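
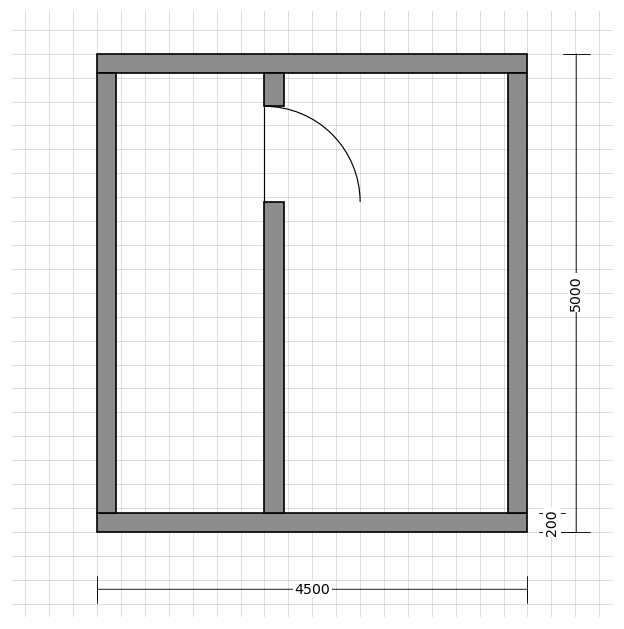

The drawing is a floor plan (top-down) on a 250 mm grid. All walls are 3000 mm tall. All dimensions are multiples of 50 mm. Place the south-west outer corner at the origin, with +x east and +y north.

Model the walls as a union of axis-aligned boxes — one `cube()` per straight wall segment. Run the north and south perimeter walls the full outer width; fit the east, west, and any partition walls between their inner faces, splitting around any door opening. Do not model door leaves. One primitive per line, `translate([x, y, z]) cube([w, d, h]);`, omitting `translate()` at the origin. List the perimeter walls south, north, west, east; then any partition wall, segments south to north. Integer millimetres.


cube([4500, 200, 3000]);
translate([0, 4800, 0]) cube([4500, 200, 3000]);
translate([0, 200, 0]) cube([200, 4600, 3000]);
translate([4300, 200, 0]) cube([200, 4600, 3000]);
translate([1750, 200, 0]) cube([200, 3250, 3000]);
translate([1750, 4450, 0]) cube([200, 350, 3000]);


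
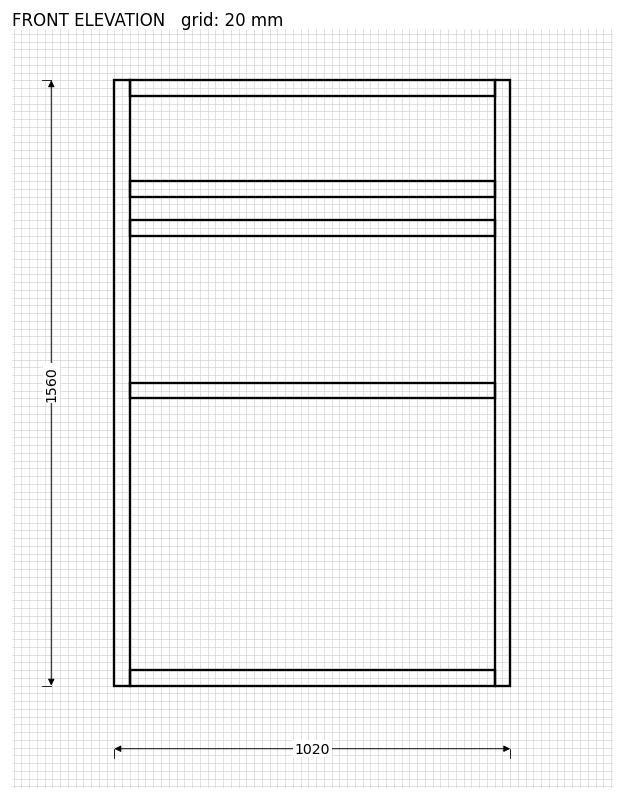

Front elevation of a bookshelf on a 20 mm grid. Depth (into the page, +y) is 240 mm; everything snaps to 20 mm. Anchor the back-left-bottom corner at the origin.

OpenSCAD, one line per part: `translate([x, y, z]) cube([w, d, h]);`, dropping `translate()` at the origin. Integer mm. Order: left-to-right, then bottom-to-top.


cube([40, 240, 1560]);
translate([40, 0, 0]) cube([940, 240, 40]);
translate([40, 0, 740]) cube([940, 240, 40]);
translate([40, 0, 1160]) cube([940, 240, 40]);
translate([40, 0, 1260]) cube([940, 240, 40]);
translate([40, 0, 1520]) cube([940, 240, 40]);
translate([980, 0, 0]) cube([40, 240, 1560]);


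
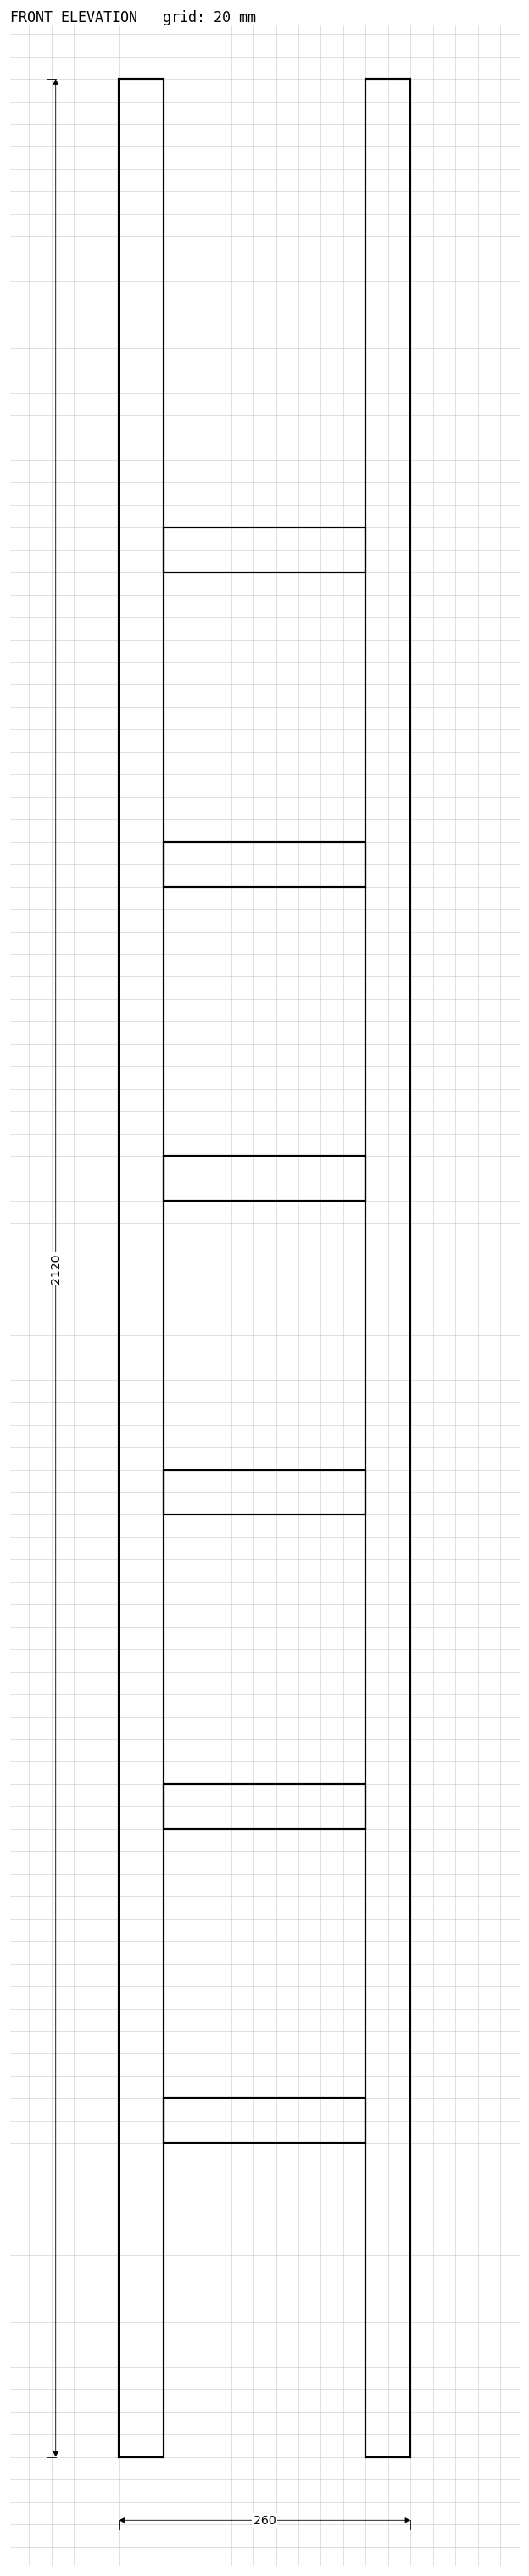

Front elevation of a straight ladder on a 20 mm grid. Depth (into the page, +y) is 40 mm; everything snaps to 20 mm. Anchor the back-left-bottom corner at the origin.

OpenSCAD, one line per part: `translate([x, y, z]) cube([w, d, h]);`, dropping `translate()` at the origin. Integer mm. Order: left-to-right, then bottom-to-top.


cube([40, 40, 2120]);
translate([40, 0, 280]) cube([180, 40, 40]);
translate([40, 0, 560]) cube([180, 40, 40]);
translate([40, 0, 840]) cube([180, 40, 40]);
translate([40, 0, 1120]) cube([180, 40, 40]);
translate([40, 0, 1400]) cube([180, 40, 40]);
translate([40, 0, 1680]) cube([180, 40, 40]);
translate([220, 0, 0]) cube([40, 40, 2120]);


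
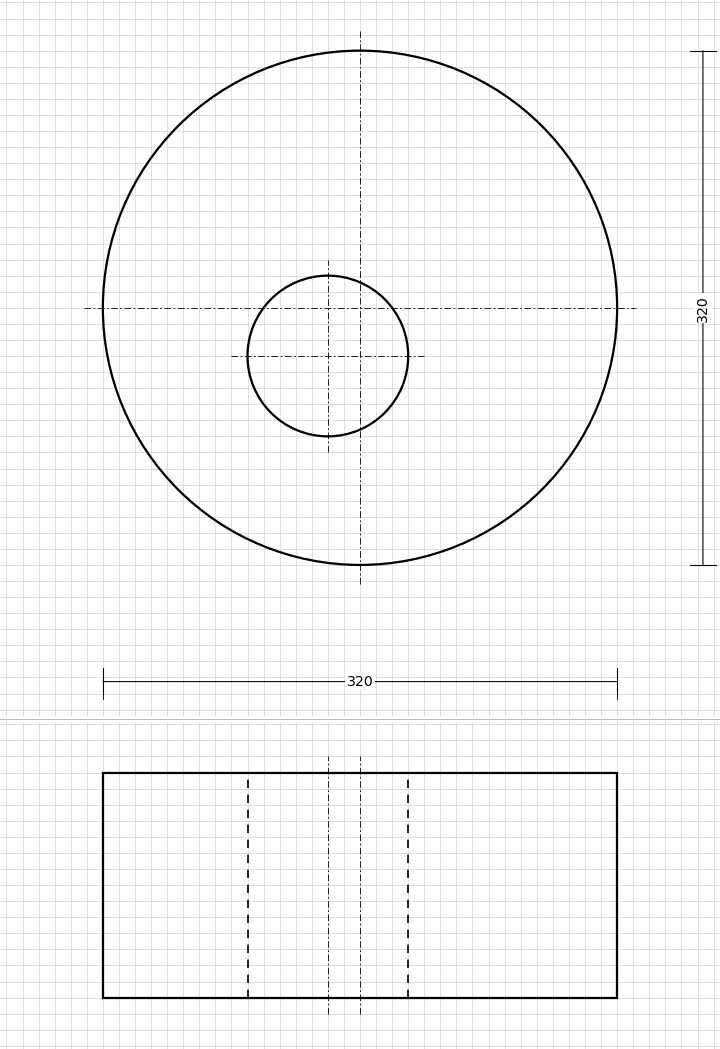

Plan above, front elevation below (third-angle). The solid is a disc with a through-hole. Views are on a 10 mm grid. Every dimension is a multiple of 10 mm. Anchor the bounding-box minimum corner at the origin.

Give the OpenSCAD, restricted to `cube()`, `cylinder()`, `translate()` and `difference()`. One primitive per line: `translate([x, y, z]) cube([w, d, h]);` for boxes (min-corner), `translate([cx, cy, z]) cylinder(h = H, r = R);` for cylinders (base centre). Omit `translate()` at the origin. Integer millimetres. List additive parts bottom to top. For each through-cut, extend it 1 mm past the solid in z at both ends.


difference() {
  translate([160, 160, 0]) cylinder(h = 140, r = 160);
  translate([140, 130, -1]) cylinder(h = 142, r = 50);
}


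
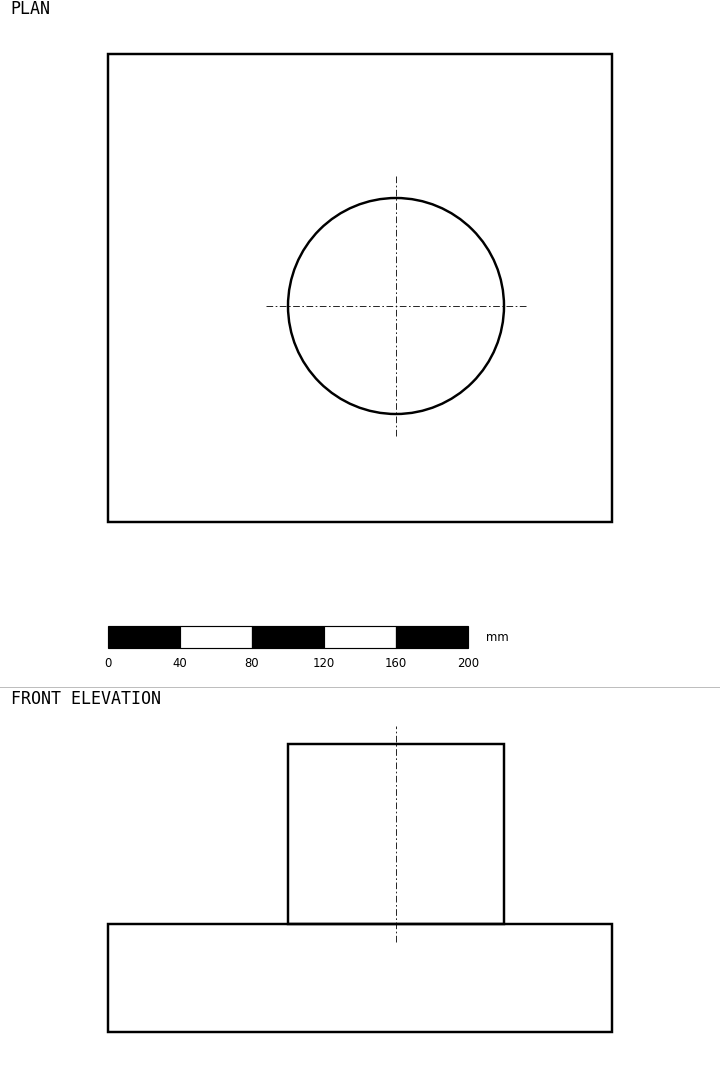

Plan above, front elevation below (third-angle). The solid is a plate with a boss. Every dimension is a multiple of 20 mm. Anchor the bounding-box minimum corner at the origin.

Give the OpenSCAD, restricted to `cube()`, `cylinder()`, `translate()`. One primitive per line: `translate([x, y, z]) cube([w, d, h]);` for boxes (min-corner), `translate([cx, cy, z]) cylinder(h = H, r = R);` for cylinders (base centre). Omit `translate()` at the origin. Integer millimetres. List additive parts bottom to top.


cube([280, 260, 60]);
translate([160, 120, 60]) cylinder(h = 100, r = 60);


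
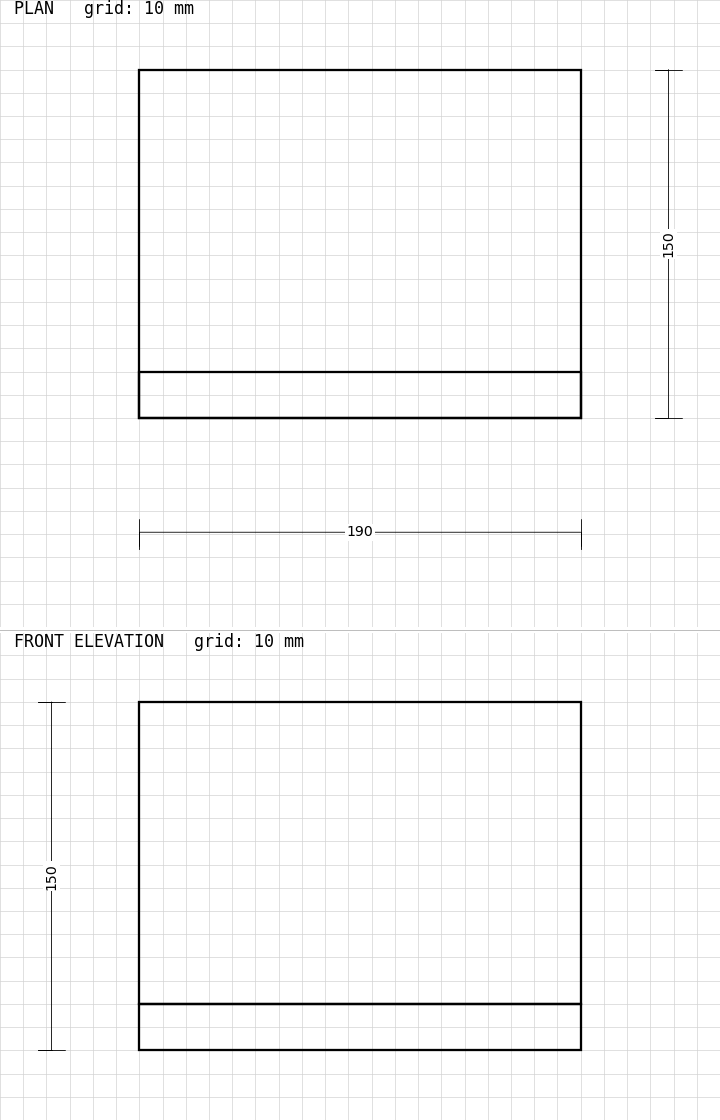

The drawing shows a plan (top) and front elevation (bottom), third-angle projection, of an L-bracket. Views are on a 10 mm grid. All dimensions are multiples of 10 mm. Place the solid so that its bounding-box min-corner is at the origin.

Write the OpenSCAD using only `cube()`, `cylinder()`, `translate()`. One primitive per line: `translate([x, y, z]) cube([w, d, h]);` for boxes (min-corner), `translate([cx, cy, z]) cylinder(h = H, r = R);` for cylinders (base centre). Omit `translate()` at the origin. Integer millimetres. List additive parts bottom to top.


cube([190, 150, 20]);
translate([0, 0, 20]) cube([190, 20, 130]);


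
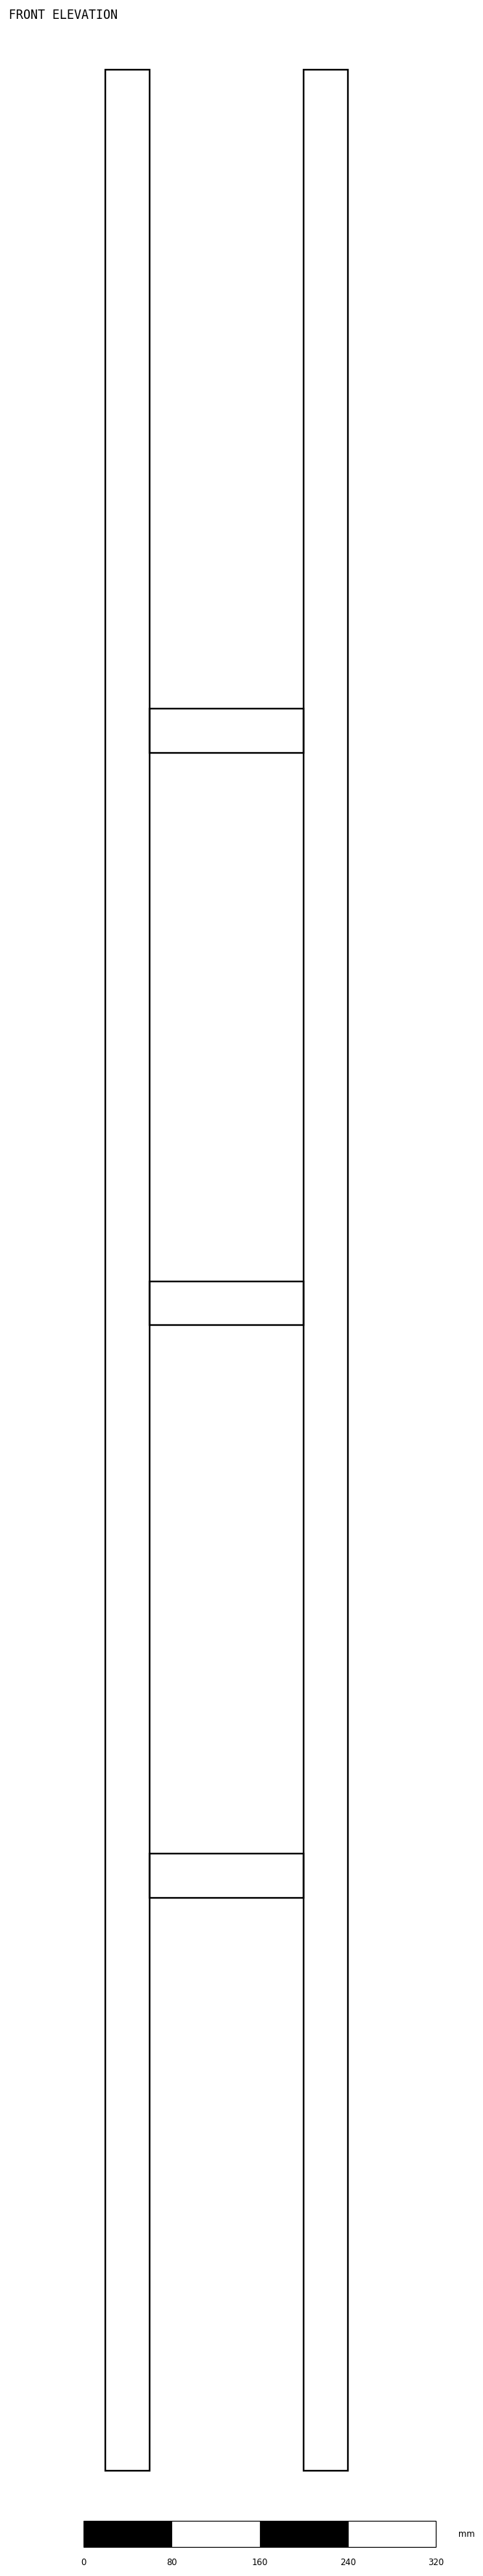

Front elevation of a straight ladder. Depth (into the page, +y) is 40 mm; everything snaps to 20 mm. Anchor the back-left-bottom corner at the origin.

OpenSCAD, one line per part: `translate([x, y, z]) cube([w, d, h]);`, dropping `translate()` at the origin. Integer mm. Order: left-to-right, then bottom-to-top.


cube([40, 40, 2180]);
translate([40, 0, 520]) cube([140, 40, 40]);
translate([40, 0, 1040]) cube([140, 40, 40]);
translate([40, 0, 1560]) cube([140, 40, 40]);
translate([180, 0, 0]) cube([40, 40, 2180]);


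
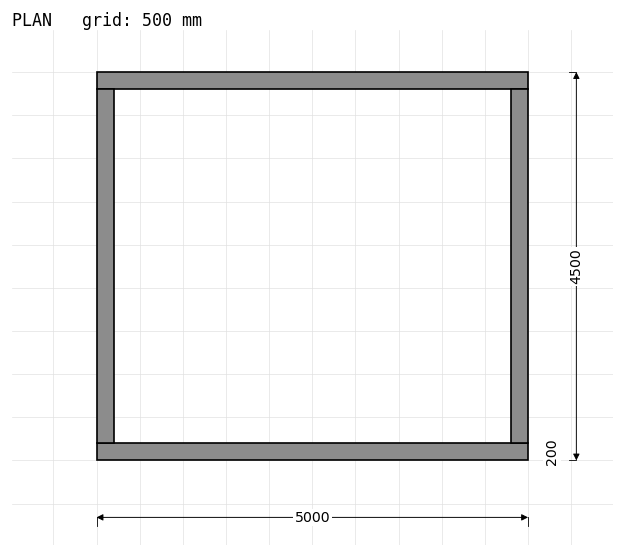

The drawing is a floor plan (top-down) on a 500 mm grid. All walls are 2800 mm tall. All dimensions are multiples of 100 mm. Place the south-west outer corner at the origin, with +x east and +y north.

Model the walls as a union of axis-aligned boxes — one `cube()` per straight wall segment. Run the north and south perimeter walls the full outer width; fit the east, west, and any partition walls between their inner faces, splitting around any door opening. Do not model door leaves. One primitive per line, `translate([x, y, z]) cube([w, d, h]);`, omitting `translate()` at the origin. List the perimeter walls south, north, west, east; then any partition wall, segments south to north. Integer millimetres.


cube([5000, 200, 2800]);
translate([0, 4300, 0]) cube([5000, 200, 2800]);
translate([0, 200, 0]) cube([200, 4100, 2800]);
translate([4800, 200, 0]) cube([200, 4100, 2800]);


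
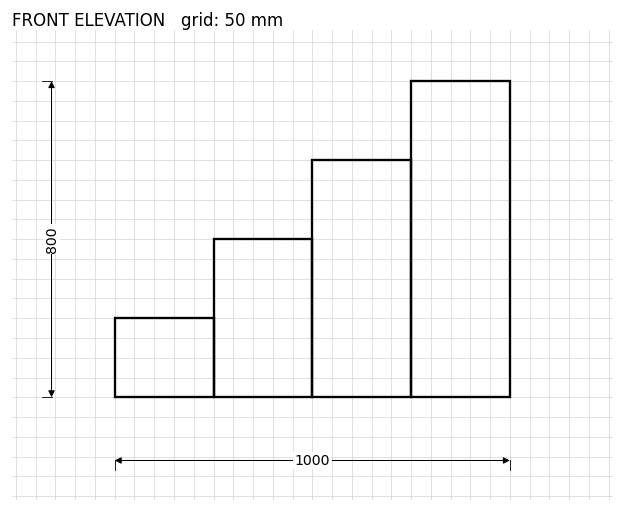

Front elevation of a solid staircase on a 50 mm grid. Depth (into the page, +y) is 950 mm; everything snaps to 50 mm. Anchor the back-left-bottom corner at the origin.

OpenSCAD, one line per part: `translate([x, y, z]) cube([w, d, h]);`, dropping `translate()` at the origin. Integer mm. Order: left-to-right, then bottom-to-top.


cube([250, 950, 200]);
translate([250, 0, 0]) cube([250, 950, 400]);
translate([500, 0, 0]) cube([250, 950, 600]);
translate([750, 0, 0]) cube([250, 950, 800]);


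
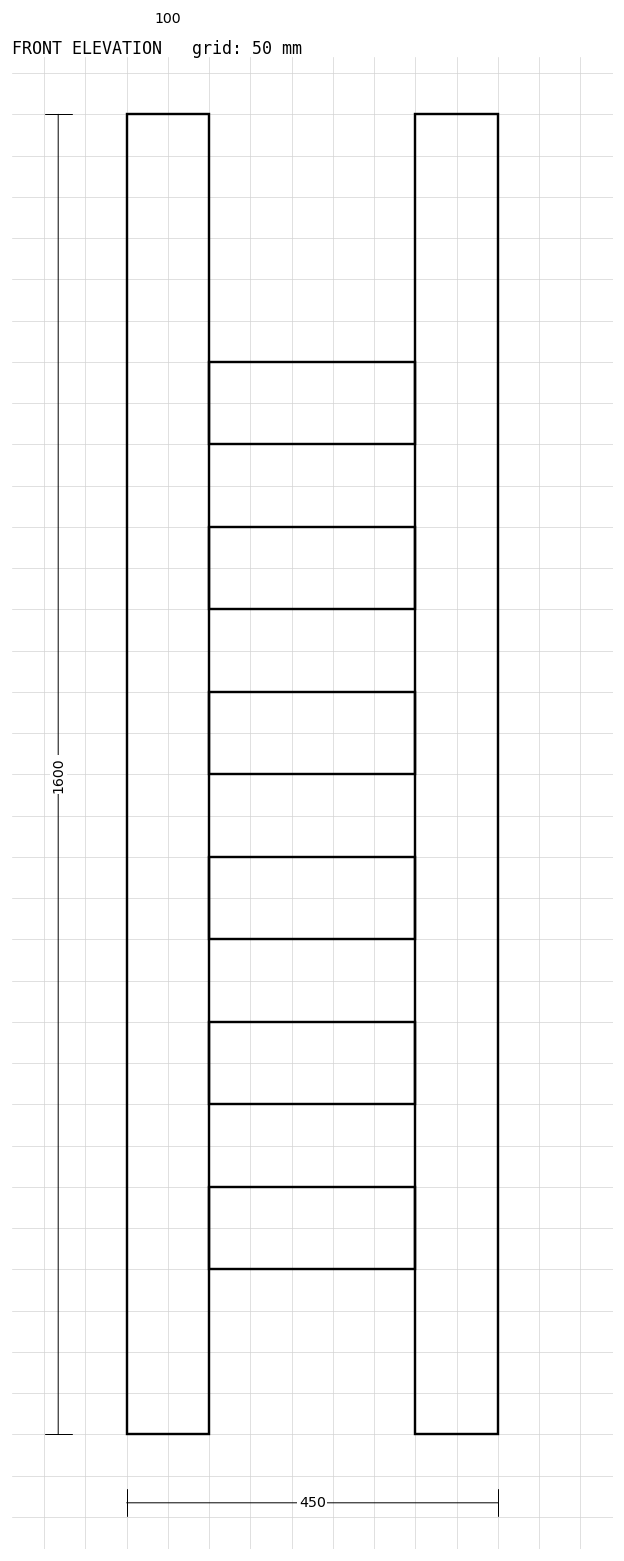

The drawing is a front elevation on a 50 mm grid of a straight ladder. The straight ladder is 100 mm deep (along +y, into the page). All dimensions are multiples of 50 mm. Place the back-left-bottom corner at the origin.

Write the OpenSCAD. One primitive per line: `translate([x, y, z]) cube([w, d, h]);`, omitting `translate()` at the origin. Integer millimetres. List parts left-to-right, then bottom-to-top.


cube([100, 100, 1600]);
translate([100, 0, 200]) cube([250, 100, 100]);
translate([100, 0, 400]) cube([250, 100, 100]);
translate([100, 0, 600]) cube([250, 100, 100]);
translate([100, 0, 800]) cube([250, 100, 100]);
translate([100, 0, 1000]) cube([250, 100, 100]);
translate([100, 0, 1200]) cube([250, 100, 100]);
translate([350, 0, 0]) cube([100, 100, 1600]);


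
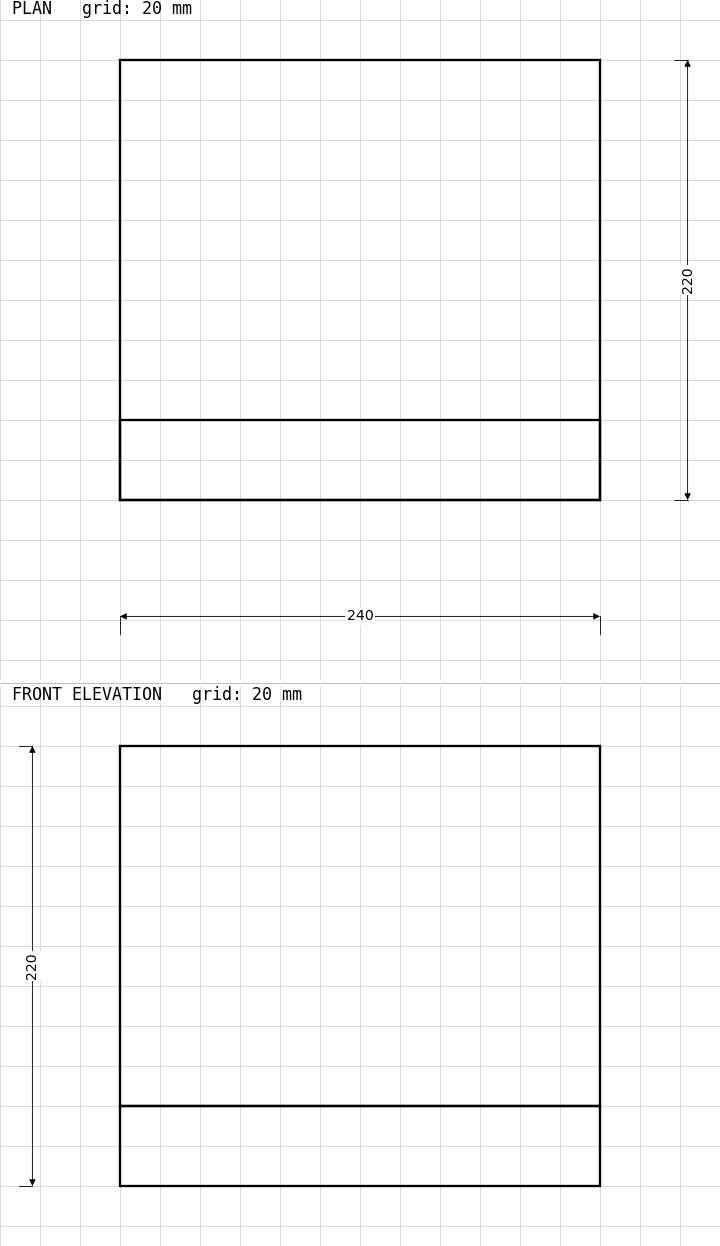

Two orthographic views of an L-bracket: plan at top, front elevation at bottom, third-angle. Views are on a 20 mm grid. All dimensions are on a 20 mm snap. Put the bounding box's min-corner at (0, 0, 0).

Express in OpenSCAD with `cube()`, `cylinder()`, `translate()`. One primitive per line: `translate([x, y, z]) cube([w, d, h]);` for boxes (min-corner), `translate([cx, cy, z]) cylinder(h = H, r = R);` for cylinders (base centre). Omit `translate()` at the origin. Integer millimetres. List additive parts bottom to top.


cube([240, 220, 40]);
translate([0, 0, 40]) cube([240, 40, 180]);


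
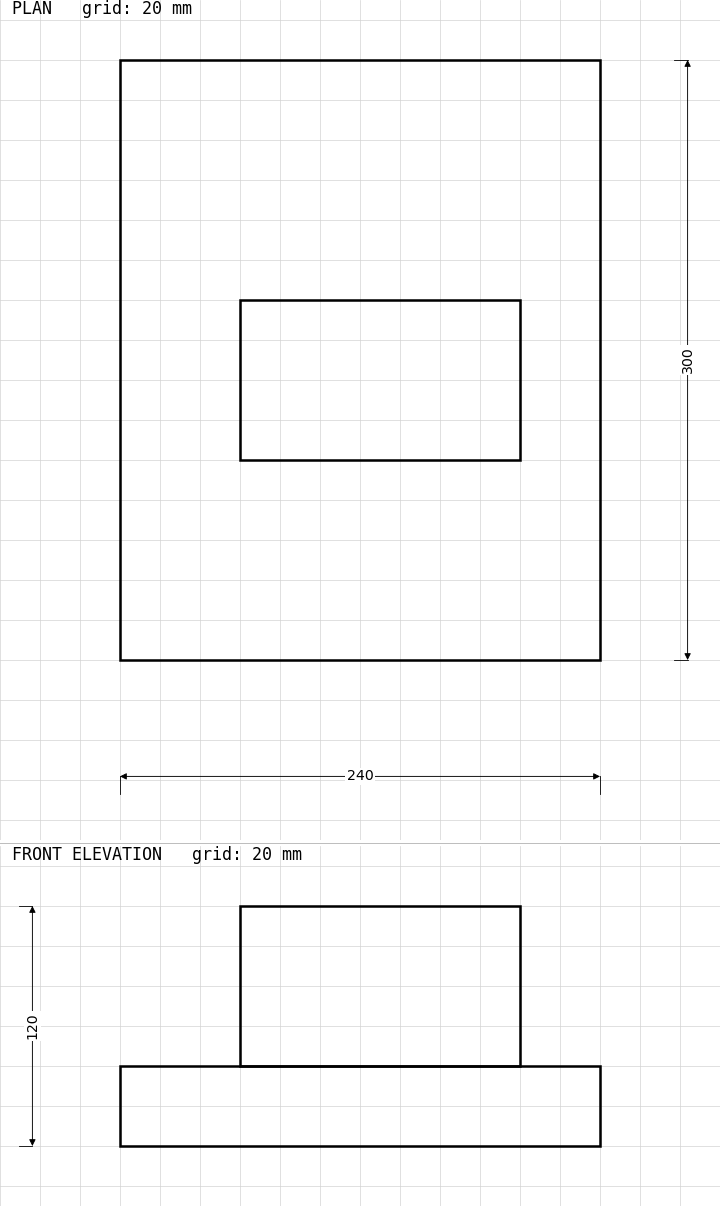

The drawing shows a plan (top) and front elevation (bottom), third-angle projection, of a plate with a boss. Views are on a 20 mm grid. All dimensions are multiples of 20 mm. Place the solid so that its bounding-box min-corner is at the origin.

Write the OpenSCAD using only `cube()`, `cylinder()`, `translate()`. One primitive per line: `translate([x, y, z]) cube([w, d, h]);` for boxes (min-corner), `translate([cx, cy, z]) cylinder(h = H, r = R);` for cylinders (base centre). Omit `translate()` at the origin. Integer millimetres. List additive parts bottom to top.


cube([240, 300, 40]);
translate([60, 100, 40]) cube([140, 80, 80]);


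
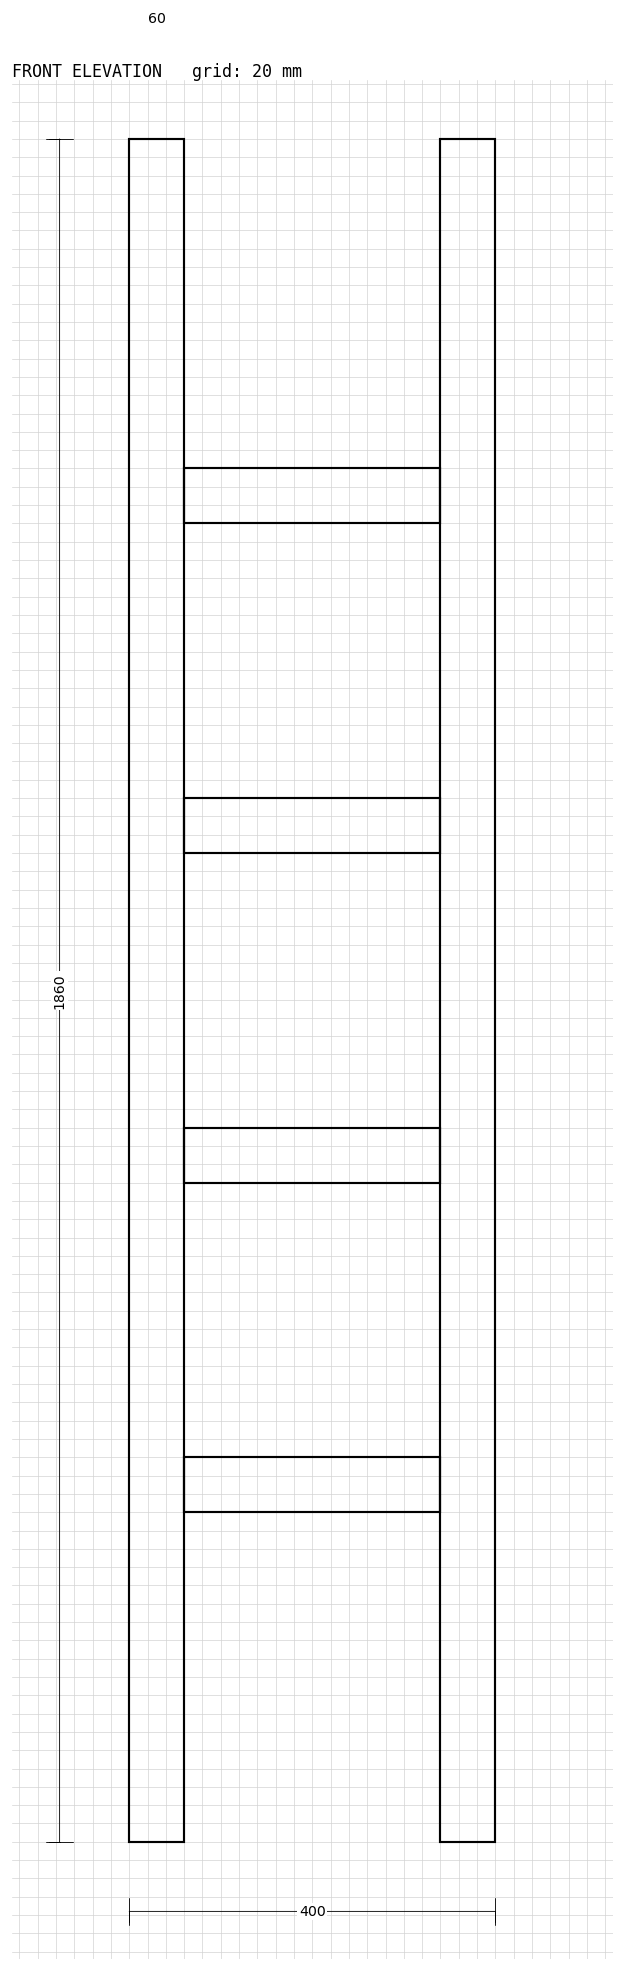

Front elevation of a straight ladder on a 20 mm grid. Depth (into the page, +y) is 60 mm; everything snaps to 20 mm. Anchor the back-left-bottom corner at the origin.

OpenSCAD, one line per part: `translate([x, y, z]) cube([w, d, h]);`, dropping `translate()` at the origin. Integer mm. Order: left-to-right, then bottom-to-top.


cube([60, 60, 1860]);
translate([60, 0, 360]) cube([280, 60, 60]);
translate([60, 0, 720]) cube([280, 60, 60]);
translate([60, 0, 1080]) cube([280, 60, 60]);
translate([60, 0, 1440]) cube([280, 60, 60]);
translate([340, 0, 0]) cube([60, 60, 1860]);


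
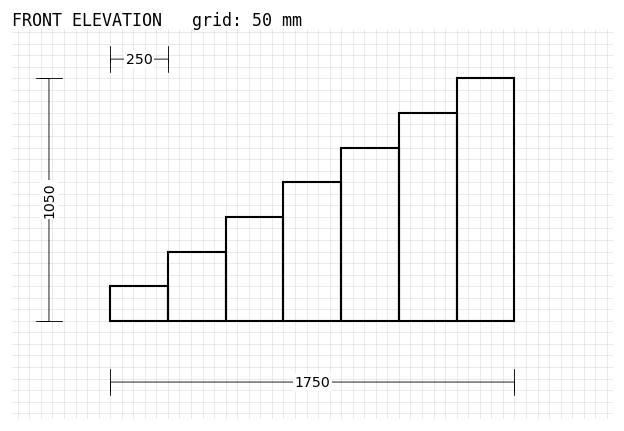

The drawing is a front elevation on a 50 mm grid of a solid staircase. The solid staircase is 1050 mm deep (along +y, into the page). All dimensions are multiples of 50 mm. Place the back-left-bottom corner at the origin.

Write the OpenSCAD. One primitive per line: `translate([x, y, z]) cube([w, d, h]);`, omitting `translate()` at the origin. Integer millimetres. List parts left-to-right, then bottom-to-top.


cube([250, 1050, 150]);
translate([250, 0, 0]) cube([250, 1050, 300]);
translate([500, 0, 0]) cube([250, 1050, 450]);
translate([750, 0, 0]) cube([250, 1050, 600]);
translate([1000, 0, 0]) cube([250, 1050, 750]);
translate([1250, 0, 0]) cube([250, 1050, 900]);
translate([1500, 0, 0]) cube([250, 1050, 1050]);


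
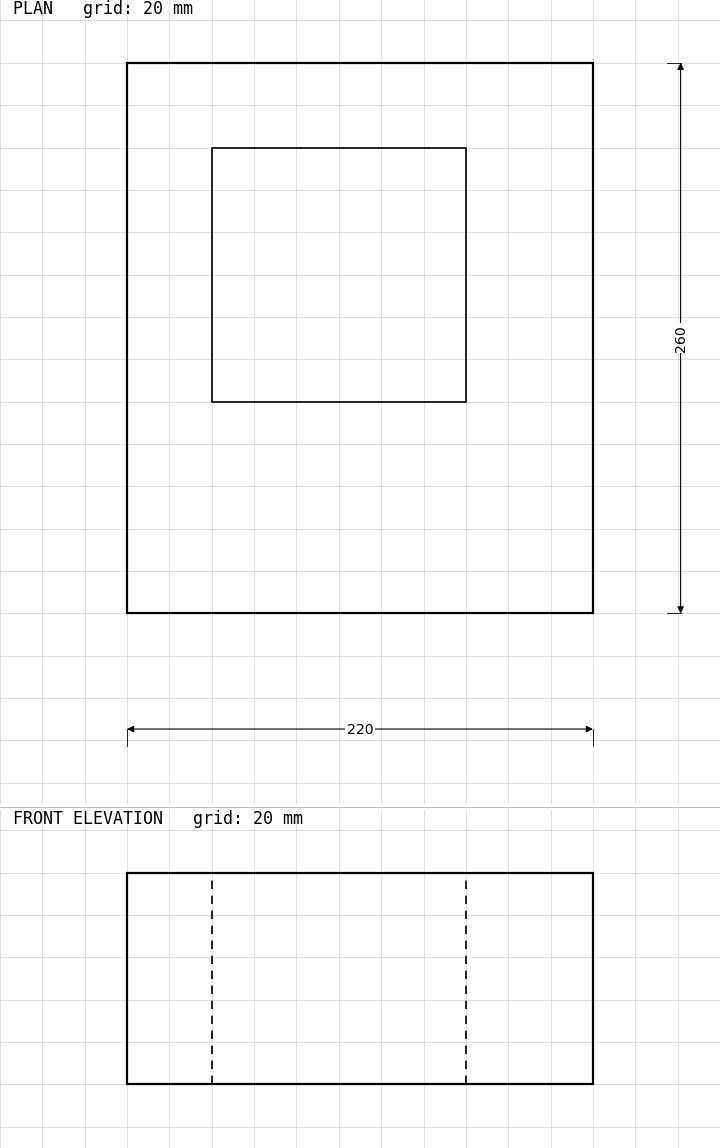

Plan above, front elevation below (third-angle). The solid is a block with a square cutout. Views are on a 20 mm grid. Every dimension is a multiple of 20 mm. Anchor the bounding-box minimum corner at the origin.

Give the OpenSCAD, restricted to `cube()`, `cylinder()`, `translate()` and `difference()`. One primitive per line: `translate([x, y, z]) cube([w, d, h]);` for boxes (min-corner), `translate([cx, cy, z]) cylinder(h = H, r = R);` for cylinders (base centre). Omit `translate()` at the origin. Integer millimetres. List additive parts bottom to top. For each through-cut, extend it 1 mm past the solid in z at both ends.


difference() {
  cube([220, 260, 100]);
  translate([40, 100, -1]) cube([120, 120, 102]);
}


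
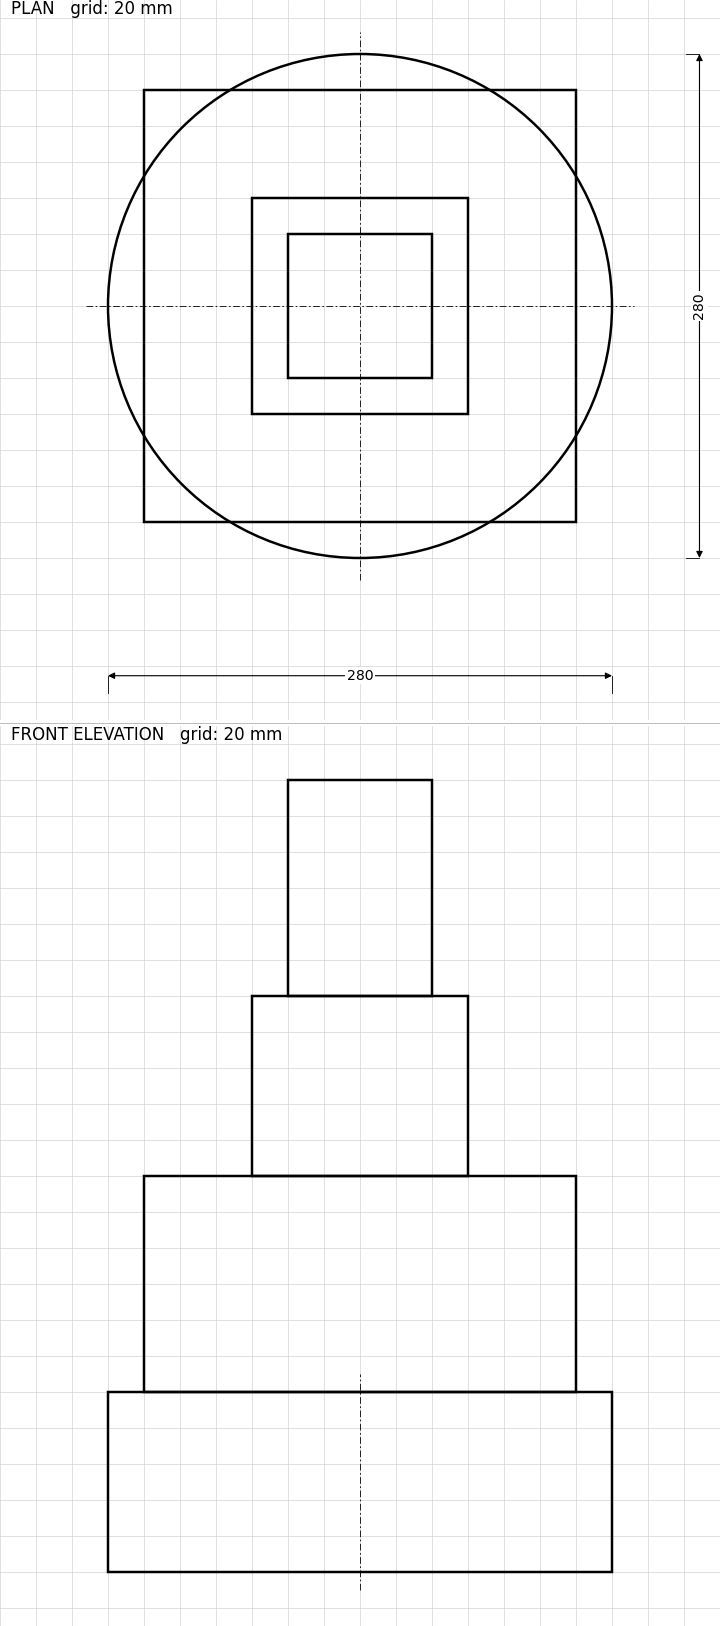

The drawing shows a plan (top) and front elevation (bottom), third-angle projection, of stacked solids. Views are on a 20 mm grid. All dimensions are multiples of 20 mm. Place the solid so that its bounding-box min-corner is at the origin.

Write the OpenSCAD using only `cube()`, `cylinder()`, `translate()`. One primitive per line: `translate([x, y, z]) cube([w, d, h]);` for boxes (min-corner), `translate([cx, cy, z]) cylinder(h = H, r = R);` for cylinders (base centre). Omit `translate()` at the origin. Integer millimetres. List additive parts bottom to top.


translate([140, 140, 0]) cylinder(h = 100, r = 140);
translate([20, 20, 100]) cube([240, 240, 120]);
translate([80, 80, 220]) cube([120, 120, 100]);
translate([100, 100, 320]) cube([80, 80, 120]);


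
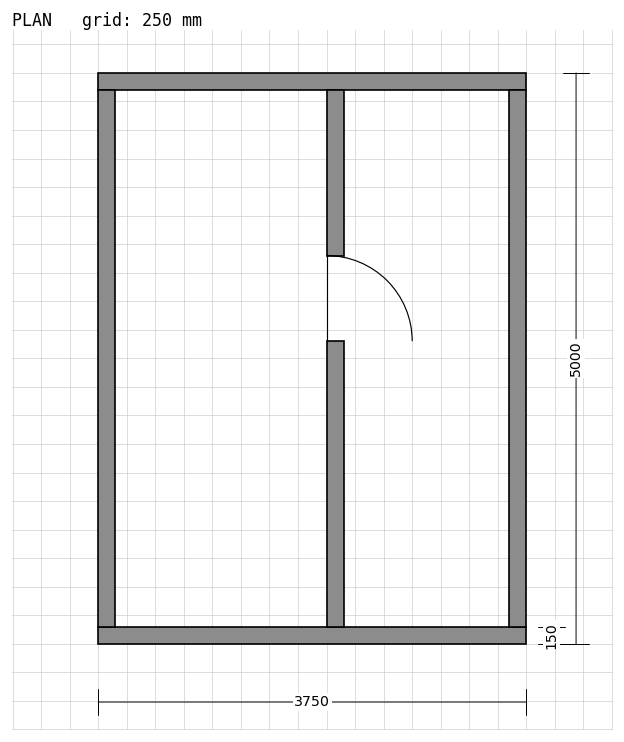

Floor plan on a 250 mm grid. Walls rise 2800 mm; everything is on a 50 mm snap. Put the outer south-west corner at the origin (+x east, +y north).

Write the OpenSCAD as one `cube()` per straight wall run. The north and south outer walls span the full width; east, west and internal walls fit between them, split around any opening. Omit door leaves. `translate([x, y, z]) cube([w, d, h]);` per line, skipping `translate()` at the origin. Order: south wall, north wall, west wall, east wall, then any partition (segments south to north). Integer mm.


cube([3750, 150, 2800]);
translate([0, 4850, 0]) cube([3750, 150, 2800]);
translate([0, 150, 0]) cube([150, 4700, 2800]);
translate([3600, 150, 0]) cube([150, 4700, 2800]);
translate([2000, 150, 0]) cube([150, 2500, 2800]);
translate([2000, 3400, 0]) cube([150, 1450, 2800]);


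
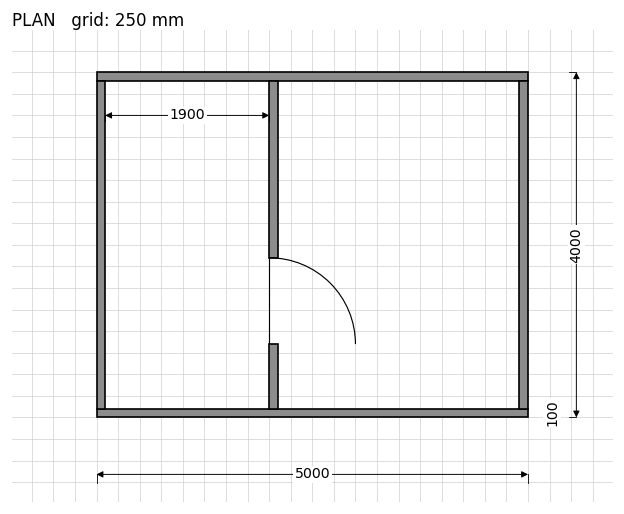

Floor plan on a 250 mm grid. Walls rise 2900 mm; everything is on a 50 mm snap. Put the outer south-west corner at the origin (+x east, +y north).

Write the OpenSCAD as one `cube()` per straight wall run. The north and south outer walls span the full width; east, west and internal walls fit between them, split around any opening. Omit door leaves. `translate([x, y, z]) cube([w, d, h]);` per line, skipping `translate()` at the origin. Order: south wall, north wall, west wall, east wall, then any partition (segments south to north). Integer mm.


cube([5000, 100, 2900]);
translate([0, 3900, 0]) cube([5000, 100, 2900]);
translate([0, 100, 0]) cube([100, 3800, 2900]);
translate([4900, 100, 0]) cube([100, 3800, 2900]);
translate([2000, 100, 0]) cube([100, 750, 2900]);
translate([2000, 1850, 0]) cube([100, 2050, 2900]);


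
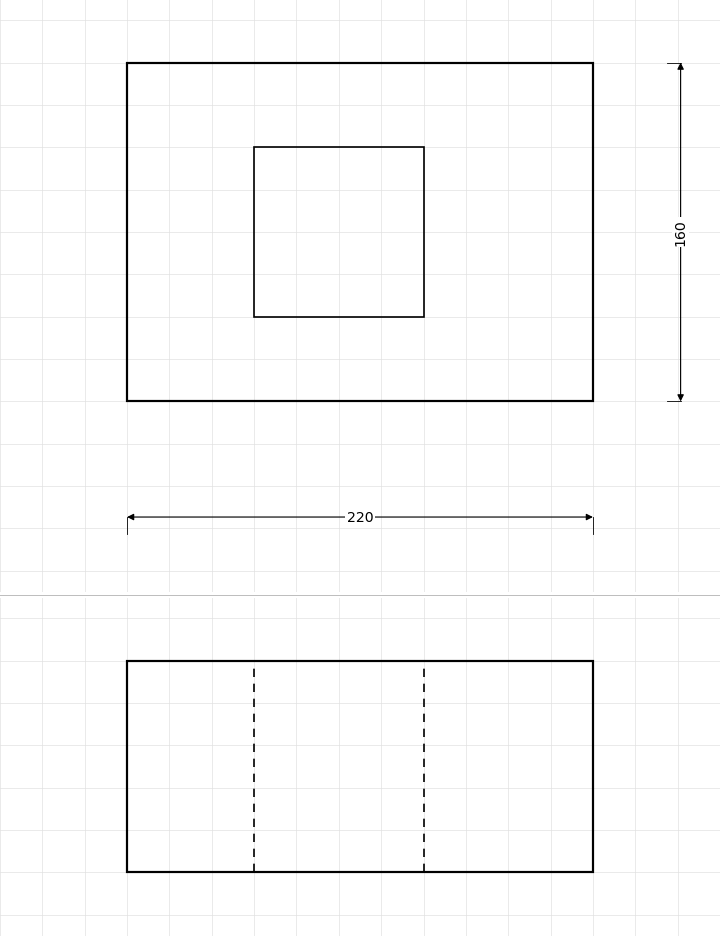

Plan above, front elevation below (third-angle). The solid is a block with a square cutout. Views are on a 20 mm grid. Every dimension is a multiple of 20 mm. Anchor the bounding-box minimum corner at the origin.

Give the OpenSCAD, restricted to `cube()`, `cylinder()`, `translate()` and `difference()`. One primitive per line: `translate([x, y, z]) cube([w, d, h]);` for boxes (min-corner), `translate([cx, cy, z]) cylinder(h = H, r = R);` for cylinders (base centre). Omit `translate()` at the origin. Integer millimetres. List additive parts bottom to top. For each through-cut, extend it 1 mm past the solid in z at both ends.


difference() {
  cube([220, 160, 100]);
  translate([60, 40, -1]) cube([80, 80, 102]);
}


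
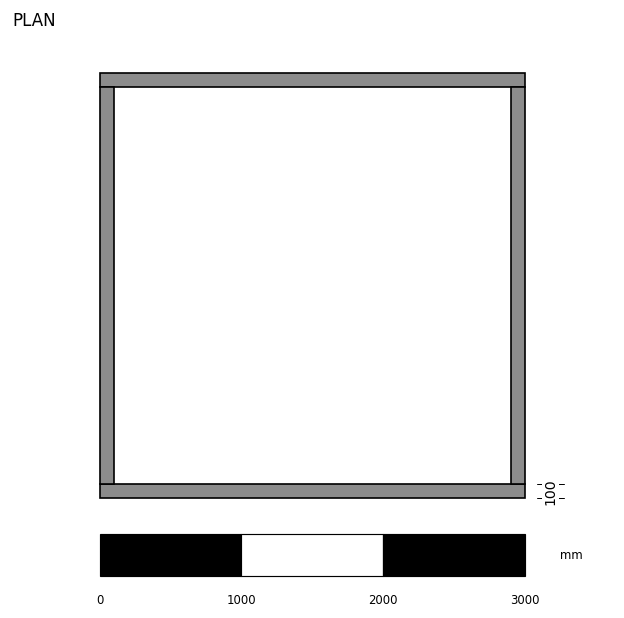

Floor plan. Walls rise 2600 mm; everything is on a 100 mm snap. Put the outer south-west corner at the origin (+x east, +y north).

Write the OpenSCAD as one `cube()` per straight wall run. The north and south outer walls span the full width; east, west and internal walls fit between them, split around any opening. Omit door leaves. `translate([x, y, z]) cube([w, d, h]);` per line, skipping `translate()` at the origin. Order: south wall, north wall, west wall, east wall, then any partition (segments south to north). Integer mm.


cube([3000, 100, 2600]);
translate([0, 2900, 0]) cube([3000, 100, 2600]);
translate([0, 100, 0]) cube([100, 2800, 2600]);
translate([2900, 100, 0]) cube([100, 2800, 2600]);


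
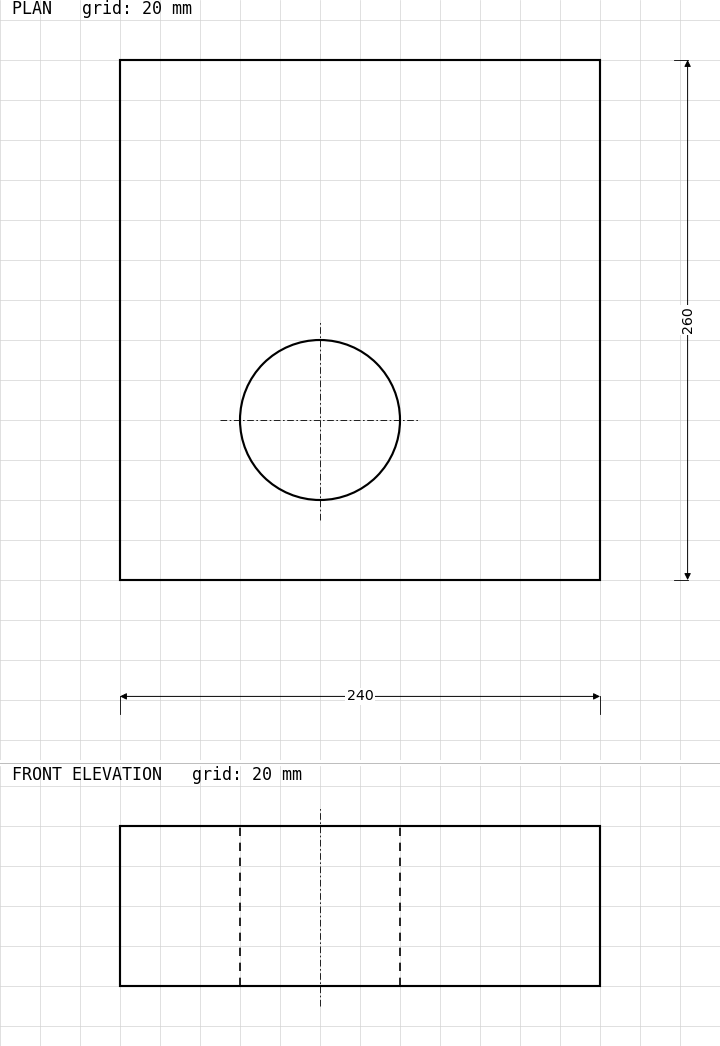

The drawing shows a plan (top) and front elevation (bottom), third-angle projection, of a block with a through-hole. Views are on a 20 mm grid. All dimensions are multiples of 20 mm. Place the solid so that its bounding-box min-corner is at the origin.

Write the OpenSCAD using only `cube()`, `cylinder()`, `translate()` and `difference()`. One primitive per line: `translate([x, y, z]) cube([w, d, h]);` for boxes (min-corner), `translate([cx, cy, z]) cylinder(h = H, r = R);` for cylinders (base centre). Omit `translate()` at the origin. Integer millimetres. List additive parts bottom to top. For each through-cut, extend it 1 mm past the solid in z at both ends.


difference() {
  cube([240, 260, 80]);
  translate([100, 80, -1]) cylinder(h = 82, r = 40);
}


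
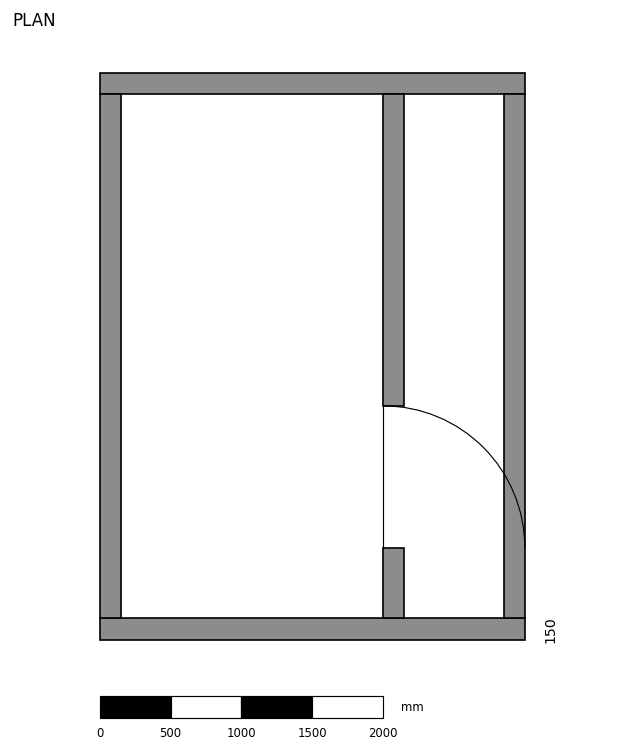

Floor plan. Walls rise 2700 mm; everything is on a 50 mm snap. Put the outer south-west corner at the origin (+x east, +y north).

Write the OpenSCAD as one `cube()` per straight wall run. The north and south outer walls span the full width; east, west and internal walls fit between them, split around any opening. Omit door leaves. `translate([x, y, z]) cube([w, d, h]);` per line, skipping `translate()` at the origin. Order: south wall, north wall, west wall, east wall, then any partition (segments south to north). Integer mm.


cube([3000, 150, 2700]);
translate([0, 3850, 0]) cube([3000, 150, 2700]);
translate([0, 150, 0]) cube([150, 3700, 2700]);
translate([2850, 150, 0]) cube([150, 3700, 2700]);
translate([2000, 150, 0]) cube([150, 500, 2700]);
translate([2000, 1650, 0]) cube([150, 2200, 2700]);


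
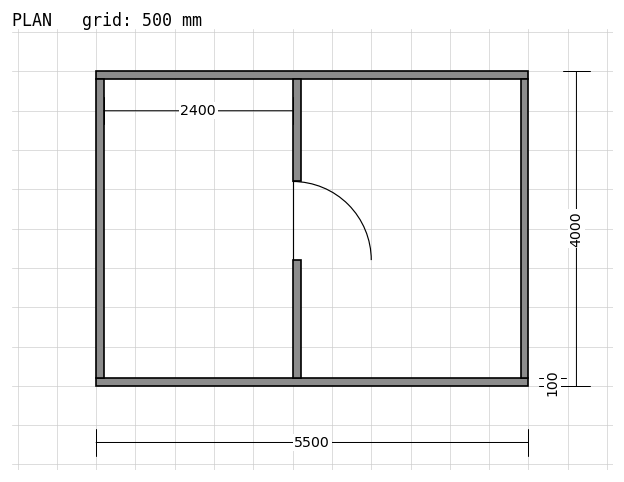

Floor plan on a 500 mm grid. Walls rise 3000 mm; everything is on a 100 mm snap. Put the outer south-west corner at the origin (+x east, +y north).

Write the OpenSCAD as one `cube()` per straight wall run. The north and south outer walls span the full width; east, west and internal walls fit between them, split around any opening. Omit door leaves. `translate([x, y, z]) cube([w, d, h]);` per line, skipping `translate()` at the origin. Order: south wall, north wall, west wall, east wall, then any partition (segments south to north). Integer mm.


cube([5500, 100, 3000]);
translate([0, 3900, 0]) cube([5500, 100, 3000]);
translate([0, 100, 0]) cube([100, 3800, 3000]);
translate([5400, 100, 0]) cube([100, 3800, 3000]);
translate([2500, 100, 0]) cube([100, 1500, 3000]);
translate([2500, 2600, 0]) cube([100, 1300, 3000]);


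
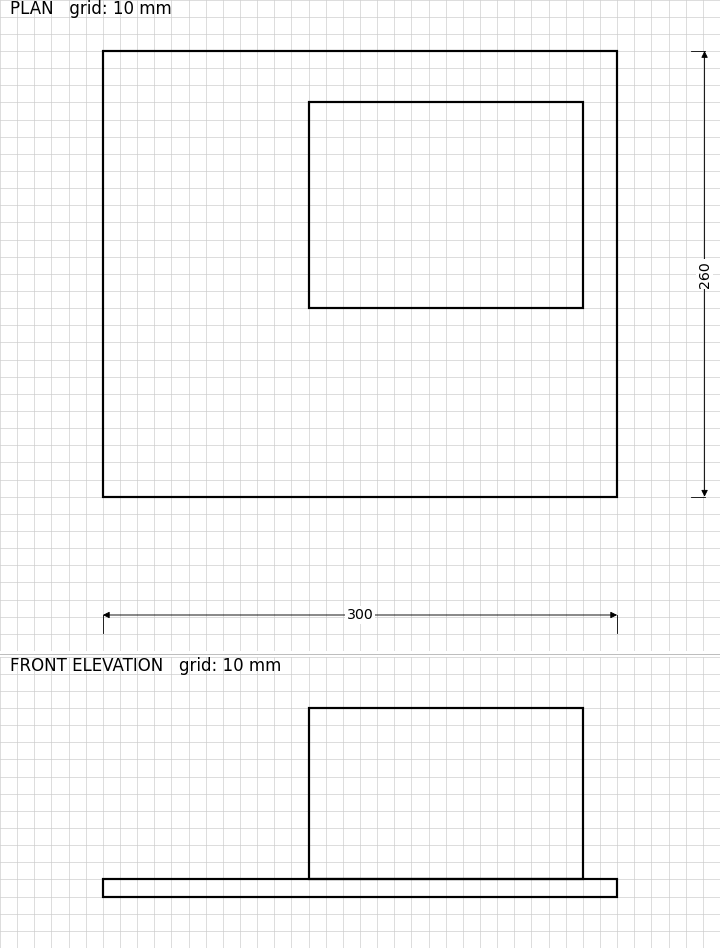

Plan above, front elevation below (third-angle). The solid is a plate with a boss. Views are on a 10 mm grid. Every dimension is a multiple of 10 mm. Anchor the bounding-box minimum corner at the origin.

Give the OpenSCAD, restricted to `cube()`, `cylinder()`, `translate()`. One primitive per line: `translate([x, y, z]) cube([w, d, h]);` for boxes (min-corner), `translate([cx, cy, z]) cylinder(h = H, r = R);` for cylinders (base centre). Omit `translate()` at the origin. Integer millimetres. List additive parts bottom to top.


cube([300, 260, 10]);
translate([120, 110, 10]) cube([160, 120, 100]);


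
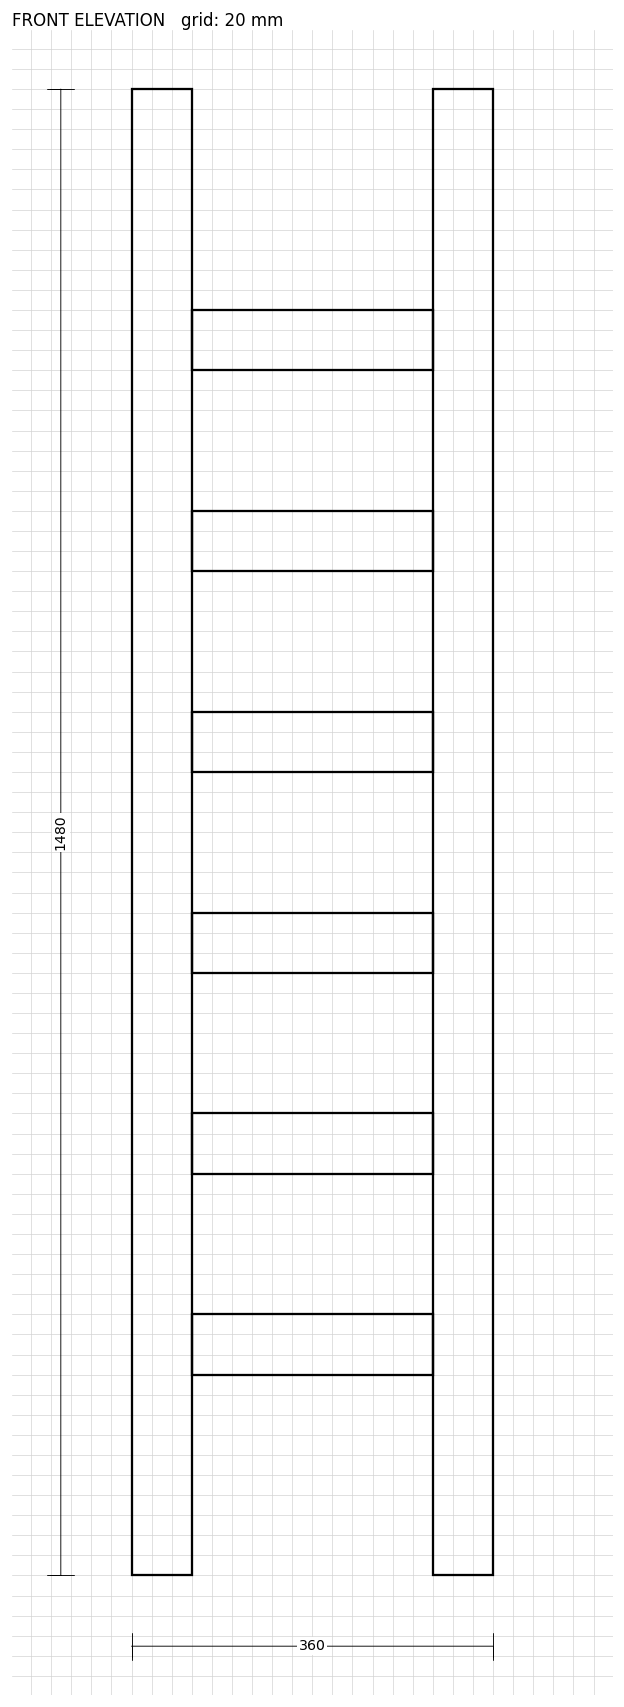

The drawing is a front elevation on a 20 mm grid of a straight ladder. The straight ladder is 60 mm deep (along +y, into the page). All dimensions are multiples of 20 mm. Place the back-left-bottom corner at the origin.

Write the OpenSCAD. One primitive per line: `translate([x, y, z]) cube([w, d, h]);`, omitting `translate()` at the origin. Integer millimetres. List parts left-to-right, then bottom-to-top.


cube([60, 60, 1480]);
translate([60, 0, 200]) cube([240, 60, 60]);
translate([60, 0, 400]) cube([240, 60, 60]);
translate([60, 0, 600]) cube([240, 60, 60]);
translate([60, 0, 800]) cube([240, 60, 60]);
translate([60, 0, 1000]) cube([240, 60, 60]);
translate([60, 0, 1200]) cube([240, 60, 60]);
translate([300, 0, 0]) cube([60, 60, 1480]);


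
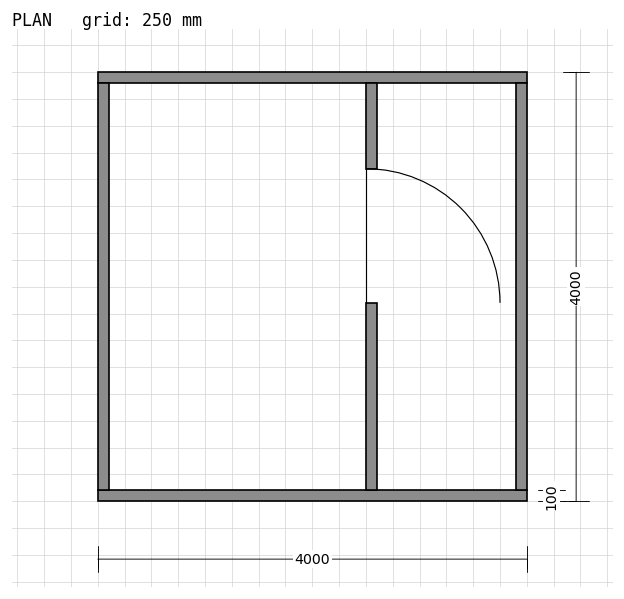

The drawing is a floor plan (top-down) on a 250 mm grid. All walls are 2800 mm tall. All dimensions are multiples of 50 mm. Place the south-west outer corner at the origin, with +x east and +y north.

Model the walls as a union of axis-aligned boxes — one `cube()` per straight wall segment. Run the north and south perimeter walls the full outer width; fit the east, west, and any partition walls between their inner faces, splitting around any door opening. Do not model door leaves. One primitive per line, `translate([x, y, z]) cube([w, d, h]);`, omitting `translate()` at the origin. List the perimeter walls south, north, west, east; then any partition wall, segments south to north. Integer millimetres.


cube([4000, 100, 2800]);
translate([0, 3900, 0]) cube([4000, 100, 2800]);
translate([0, 100, 0]) cube([100, 3800, 2800]);
translate([3900, 100, 0]) cube([100, 3800, 2800]);
translate([2500, 100, 0]) cube([100, 1750, 2800]);
translate([2500, 3100, 0]) cube([100, 800, 2800]);


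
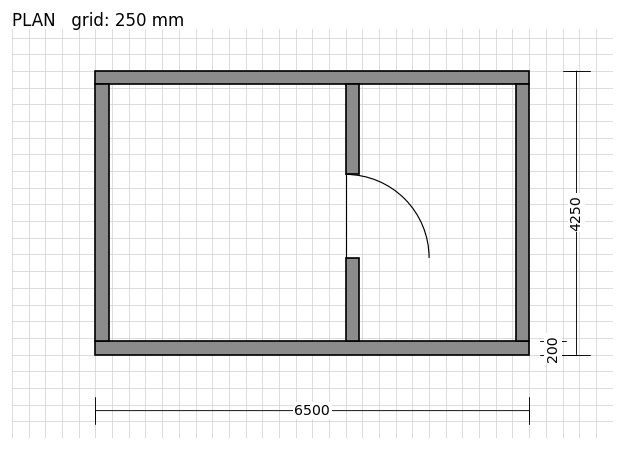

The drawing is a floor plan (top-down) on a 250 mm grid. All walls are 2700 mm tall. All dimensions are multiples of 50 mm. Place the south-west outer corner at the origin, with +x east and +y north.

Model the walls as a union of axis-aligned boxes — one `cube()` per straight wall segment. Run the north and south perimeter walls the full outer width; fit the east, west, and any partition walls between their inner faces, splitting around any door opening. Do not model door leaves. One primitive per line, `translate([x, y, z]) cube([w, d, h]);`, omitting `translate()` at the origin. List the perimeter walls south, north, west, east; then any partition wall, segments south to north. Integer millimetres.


cube([6500, 200, 2700]);
translate([0, 4050, 0]) cube([6500, 200, 2700]);
translate([0, 200, 0]) cube([200, 3850, 2700]);
translate([6300, 200, 0]) cube([200, 3850, 2700]);
translate([3750, 200, 0]) cube([200, 1250, 2700]);
translate([3750, 2700, 0]) cube([200, 1350, 2700]);


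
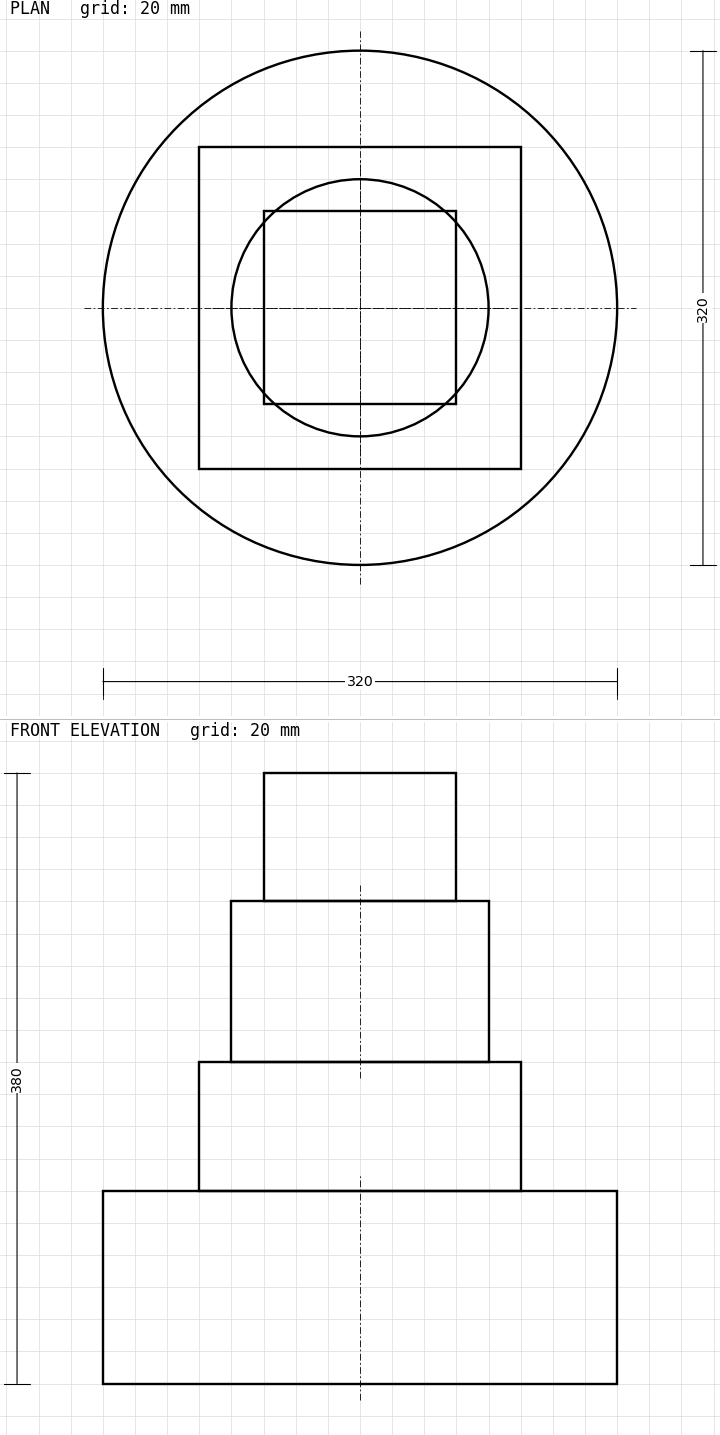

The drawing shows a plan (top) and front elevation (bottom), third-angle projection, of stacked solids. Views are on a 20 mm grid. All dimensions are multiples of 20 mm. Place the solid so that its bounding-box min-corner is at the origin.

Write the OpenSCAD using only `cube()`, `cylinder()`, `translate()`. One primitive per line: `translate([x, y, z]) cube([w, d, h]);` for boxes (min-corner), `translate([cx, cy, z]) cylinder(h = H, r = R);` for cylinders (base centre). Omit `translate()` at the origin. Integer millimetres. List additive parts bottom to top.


translate([160, 160, 0]) cylinder(h = 120, r = 160);
translate([60, 60, 120]) cube([200, 200, 80]);
translate([160, 160, 200]) cylinder(h = 100, r = 80);
translate([100, 100, 300]) cube([120, 120, 80]);


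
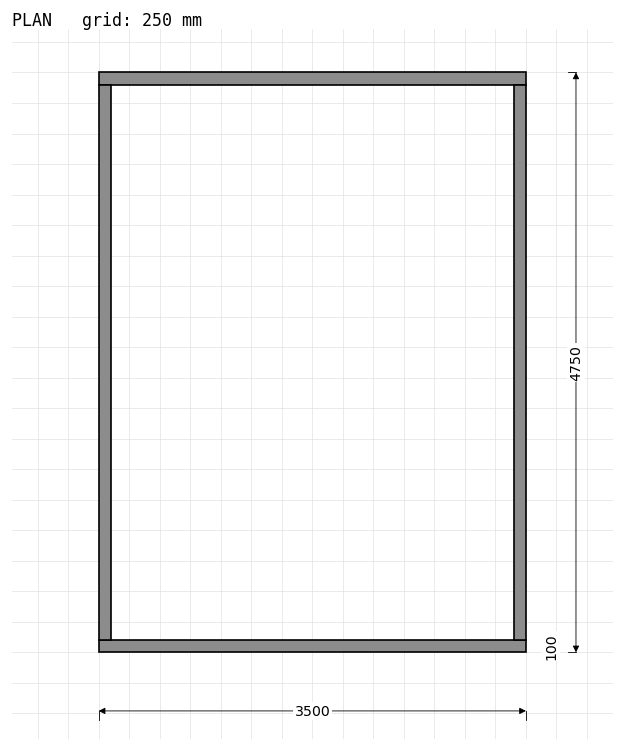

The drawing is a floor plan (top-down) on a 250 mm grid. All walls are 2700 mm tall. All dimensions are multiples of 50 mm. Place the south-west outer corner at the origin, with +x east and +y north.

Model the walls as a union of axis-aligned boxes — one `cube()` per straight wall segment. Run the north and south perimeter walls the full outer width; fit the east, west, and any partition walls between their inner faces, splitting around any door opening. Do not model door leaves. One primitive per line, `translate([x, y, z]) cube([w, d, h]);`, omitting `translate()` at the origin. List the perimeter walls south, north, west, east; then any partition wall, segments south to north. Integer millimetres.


cube([3500, 100, 2700]);
translate([0, 4650, 0]) cube([3500, 100, 2700]);
translate([0, 100, 0]) cube([100, 4550, 2700]);
translate([3400, 100, 0]) cube([100, 4550, 2700]);


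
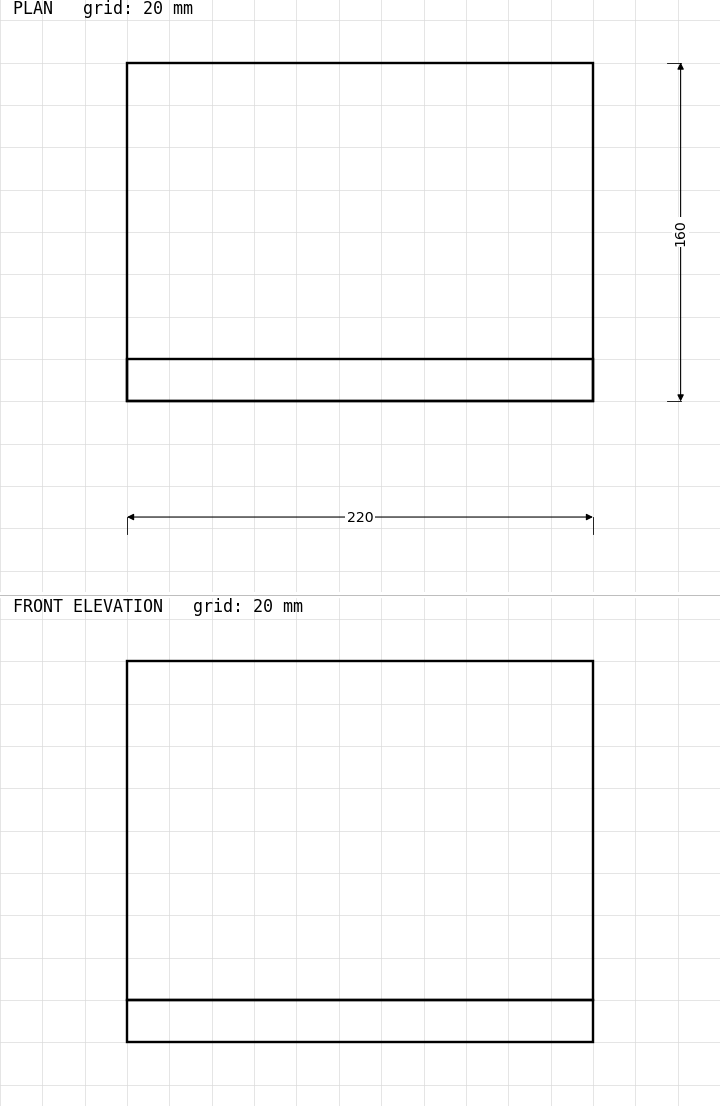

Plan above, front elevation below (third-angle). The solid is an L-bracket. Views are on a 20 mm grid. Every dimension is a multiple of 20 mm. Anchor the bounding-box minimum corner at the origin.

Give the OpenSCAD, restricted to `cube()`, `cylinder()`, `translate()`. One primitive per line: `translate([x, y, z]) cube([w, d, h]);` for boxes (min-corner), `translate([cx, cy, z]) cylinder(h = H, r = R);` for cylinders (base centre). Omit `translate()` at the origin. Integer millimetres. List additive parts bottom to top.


cube([220, 160, 20]);
translate([0, 0, 20]) cube([220, 20, 160]);


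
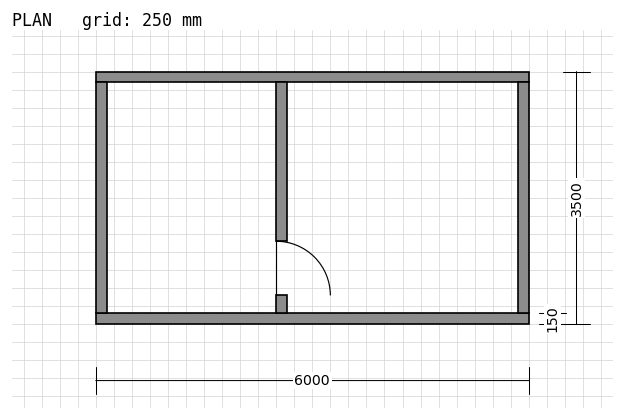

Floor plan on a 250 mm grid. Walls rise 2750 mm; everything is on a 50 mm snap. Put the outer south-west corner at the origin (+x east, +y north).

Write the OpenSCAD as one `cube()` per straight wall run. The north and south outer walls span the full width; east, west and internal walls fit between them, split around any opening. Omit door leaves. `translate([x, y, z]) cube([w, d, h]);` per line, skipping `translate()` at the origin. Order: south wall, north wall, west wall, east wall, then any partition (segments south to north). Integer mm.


cube([6000, 150, 2750]);
translate([0, 3350, 0]) cube([6000, 150, 2750]);
translate([0, 150, 0]) cube([150, 3200, 2750]);
translate([5850, 150, 0]) cube([150, 3200, 2750]);
translate([2500, 150, 0]) cube([150, 250, 2750]);
translate([2500, 1150, 0]) cube([150, 2200, 2750]);


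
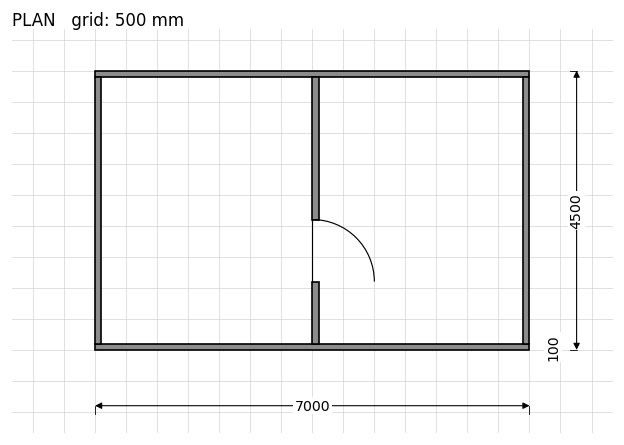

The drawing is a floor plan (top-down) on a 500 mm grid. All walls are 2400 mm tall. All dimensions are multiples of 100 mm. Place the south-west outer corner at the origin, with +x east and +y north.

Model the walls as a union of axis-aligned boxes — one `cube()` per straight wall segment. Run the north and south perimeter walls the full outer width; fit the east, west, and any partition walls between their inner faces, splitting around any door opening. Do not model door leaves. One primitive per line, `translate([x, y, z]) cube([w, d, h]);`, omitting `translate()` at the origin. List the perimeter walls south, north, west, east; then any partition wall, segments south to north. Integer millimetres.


cube([7000, 100, 2400]);
translate([0, 4400, 0]) cube([7000, 100, 2400]);
translate([0, 100, 0]) cube([100, 4300, 2400]);
translate([6900, 100, 0]) cube([100, 4300, 2400]);
translate([3500, 100, 0]) cube([100, 1000, 2400]);
translate([3500, 2100, 0]) cube([100, 2300, 2400]);


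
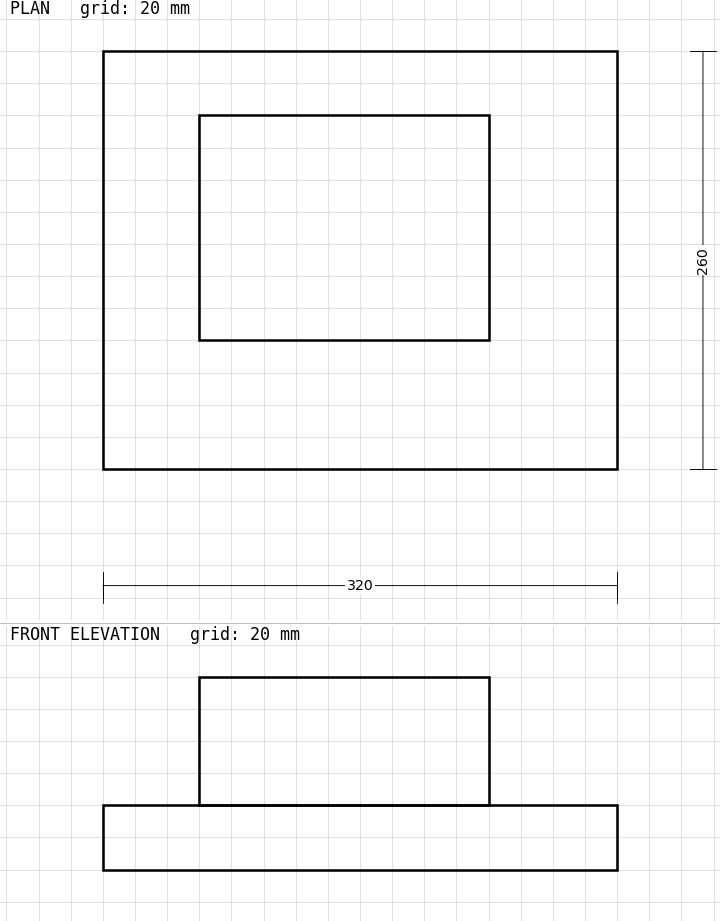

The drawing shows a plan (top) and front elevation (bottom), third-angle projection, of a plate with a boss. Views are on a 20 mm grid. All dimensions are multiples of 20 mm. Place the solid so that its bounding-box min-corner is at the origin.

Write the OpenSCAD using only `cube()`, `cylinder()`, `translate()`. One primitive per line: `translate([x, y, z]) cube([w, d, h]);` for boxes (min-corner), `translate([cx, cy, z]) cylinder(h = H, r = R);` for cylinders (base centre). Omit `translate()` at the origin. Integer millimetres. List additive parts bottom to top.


cube([320, 260, 40]);
translate([60, 80, 40]) cube([180, 140, 80]);
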